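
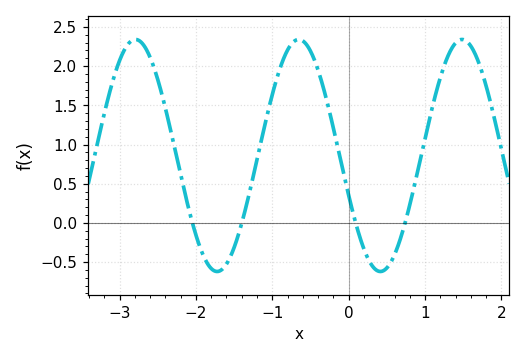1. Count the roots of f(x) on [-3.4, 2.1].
4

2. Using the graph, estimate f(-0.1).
0.8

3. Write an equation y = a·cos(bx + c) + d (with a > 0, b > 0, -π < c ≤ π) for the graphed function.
y = 1.48cos(2.9x + 1.9) + 0.86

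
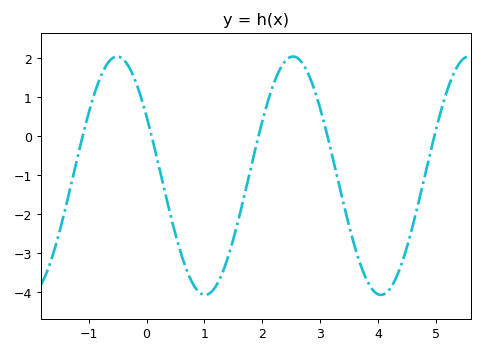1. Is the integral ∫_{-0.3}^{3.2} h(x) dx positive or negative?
negative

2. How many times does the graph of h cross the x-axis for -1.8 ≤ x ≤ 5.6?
5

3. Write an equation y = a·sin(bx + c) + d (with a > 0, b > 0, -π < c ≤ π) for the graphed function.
y = 3.06sin(2.1x + 2.6) - 1.01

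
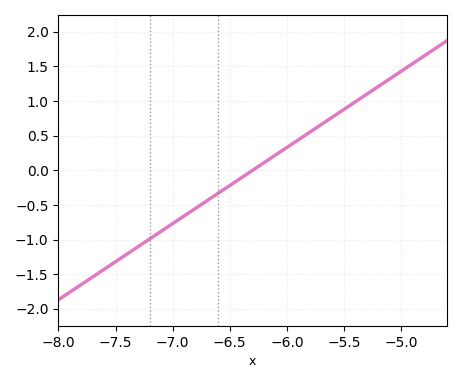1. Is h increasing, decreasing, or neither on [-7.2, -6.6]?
increasing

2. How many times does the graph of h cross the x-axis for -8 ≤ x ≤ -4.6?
1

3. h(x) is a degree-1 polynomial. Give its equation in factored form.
y = 1.1(x + 6.3)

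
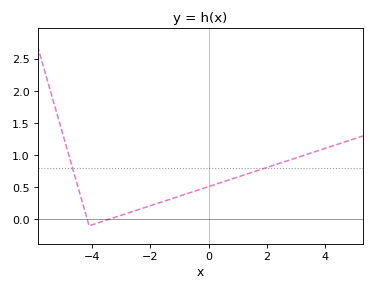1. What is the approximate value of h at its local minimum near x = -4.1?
-0.1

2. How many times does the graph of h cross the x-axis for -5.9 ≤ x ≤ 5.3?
2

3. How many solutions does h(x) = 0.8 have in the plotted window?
2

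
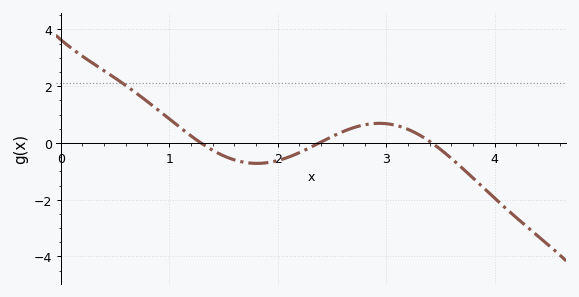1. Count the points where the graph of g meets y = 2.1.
1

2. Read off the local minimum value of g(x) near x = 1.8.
-0.8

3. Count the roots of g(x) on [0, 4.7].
3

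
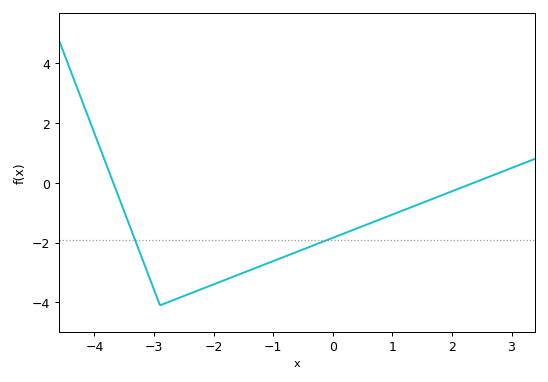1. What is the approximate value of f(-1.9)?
-3.4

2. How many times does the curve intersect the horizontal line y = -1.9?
2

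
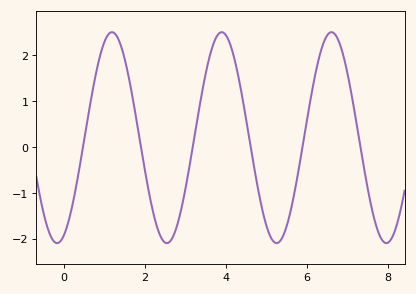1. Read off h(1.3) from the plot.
2.41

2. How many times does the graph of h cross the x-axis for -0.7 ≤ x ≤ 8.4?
6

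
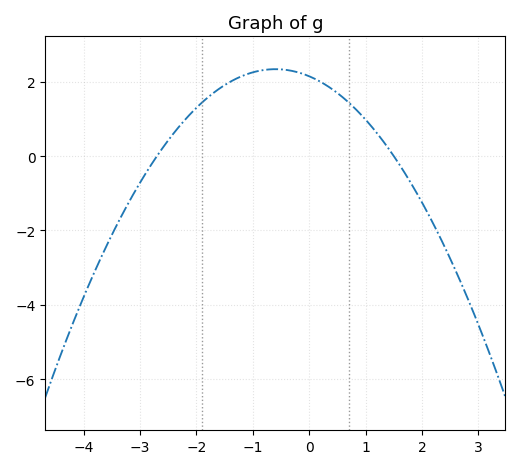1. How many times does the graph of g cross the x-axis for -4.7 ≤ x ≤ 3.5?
2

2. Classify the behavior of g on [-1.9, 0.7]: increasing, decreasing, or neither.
neither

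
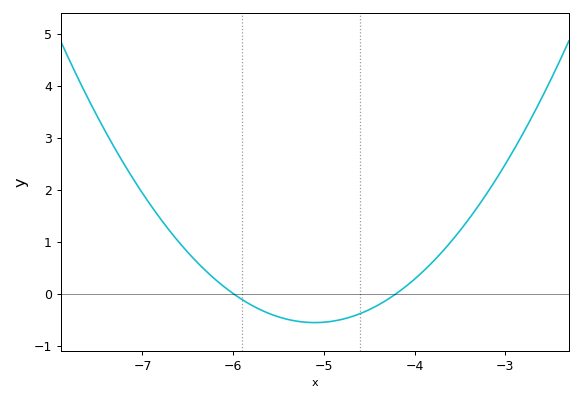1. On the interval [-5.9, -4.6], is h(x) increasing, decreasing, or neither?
neither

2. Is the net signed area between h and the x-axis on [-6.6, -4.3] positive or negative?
negative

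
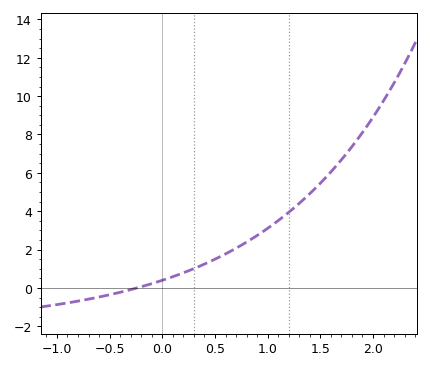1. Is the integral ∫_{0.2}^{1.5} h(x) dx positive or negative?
positive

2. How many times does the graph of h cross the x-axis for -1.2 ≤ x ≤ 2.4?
1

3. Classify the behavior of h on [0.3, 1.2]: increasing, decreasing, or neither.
increasing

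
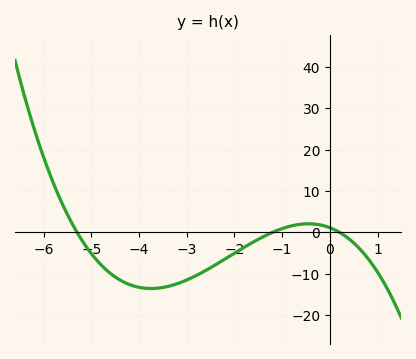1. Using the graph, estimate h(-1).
0.898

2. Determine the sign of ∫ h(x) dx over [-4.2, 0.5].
negative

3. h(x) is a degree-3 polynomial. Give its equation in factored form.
y = -0.87(x + 5.3)(x + 1.2)(x - 0.2)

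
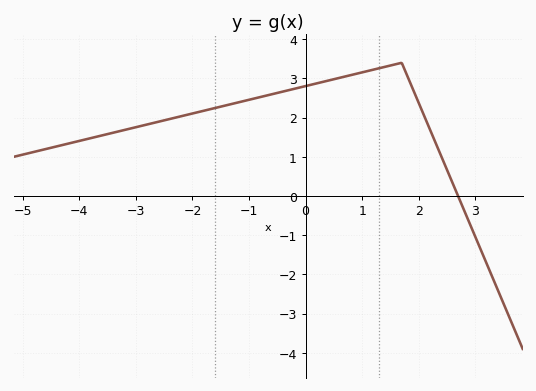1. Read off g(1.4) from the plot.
3.3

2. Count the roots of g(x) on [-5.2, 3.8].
1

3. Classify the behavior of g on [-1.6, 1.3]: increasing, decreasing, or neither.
increasing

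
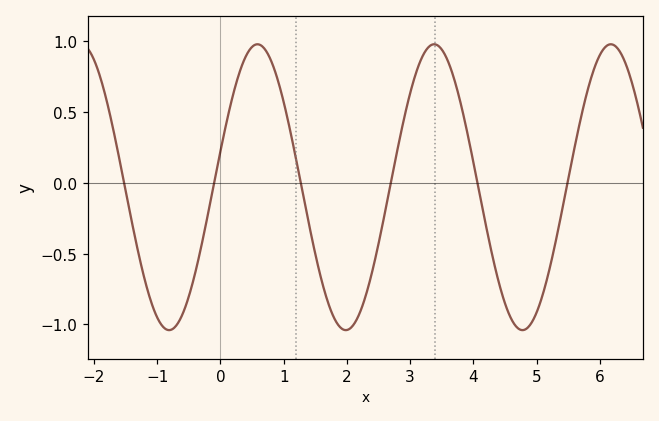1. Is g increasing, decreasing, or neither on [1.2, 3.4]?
neither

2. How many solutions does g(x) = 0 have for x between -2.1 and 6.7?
6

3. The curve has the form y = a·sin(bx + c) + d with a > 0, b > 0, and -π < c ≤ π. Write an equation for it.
y = 1.01sin(2.2x + 0.25) - 0.03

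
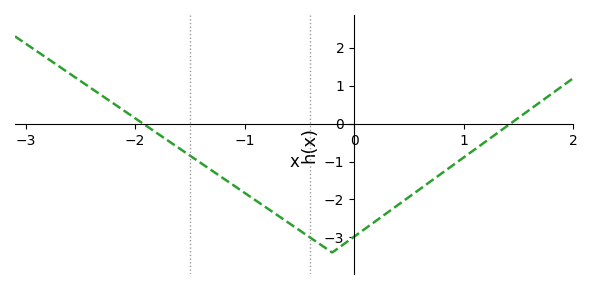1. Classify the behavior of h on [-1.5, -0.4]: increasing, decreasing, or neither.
decreasing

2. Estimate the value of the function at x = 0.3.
-2.4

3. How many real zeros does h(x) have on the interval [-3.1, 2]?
2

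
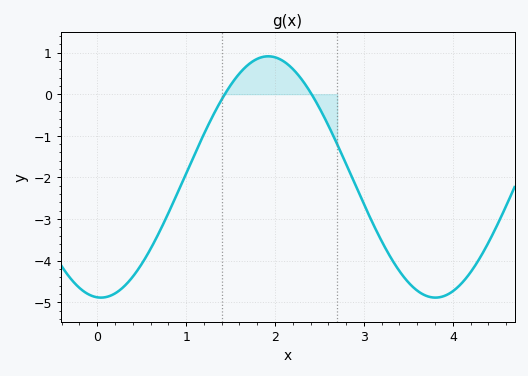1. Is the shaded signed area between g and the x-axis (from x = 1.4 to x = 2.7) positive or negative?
positive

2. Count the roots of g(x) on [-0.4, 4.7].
2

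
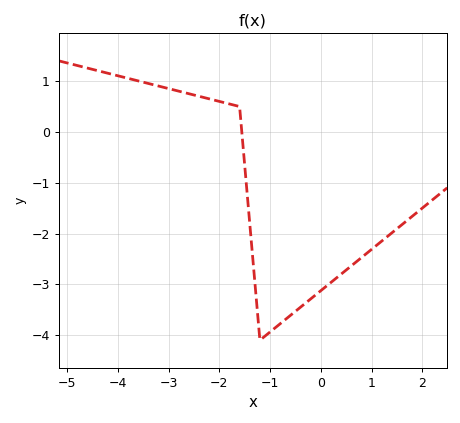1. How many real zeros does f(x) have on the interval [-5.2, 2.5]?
1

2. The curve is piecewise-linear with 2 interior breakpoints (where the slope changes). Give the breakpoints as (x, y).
(-1.6, 0.5); (-1.2, -4.1)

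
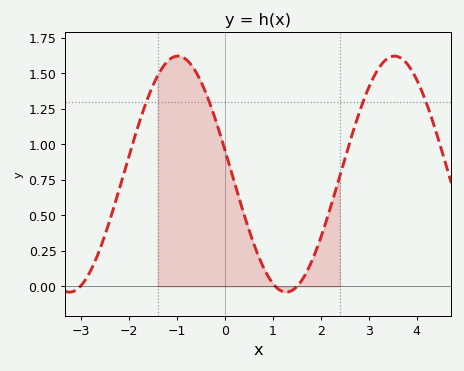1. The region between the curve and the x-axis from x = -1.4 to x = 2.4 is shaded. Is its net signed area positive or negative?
positive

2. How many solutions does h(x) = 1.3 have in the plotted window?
4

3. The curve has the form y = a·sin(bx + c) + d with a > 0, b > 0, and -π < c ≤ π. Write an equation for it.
y = 0.83sin(1.39x + 2.93) + 0.79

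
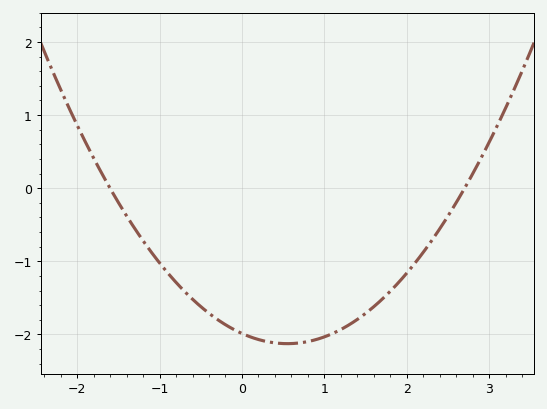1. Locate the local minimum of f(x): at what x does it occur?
0.6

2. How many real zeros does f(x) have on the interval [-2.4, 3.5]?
2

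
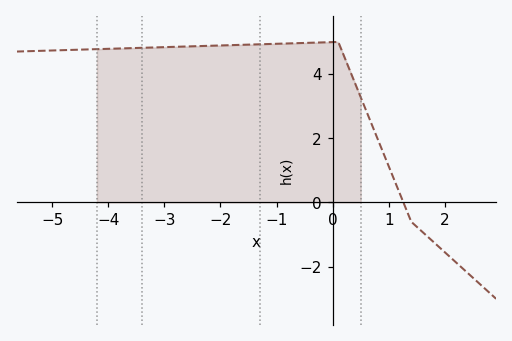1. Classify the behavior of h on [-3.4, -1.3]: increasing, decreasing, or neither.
increasing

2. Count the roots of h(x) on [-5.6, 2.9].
1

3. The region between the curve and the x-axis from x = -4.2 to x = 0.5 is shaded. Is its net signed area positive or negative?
positive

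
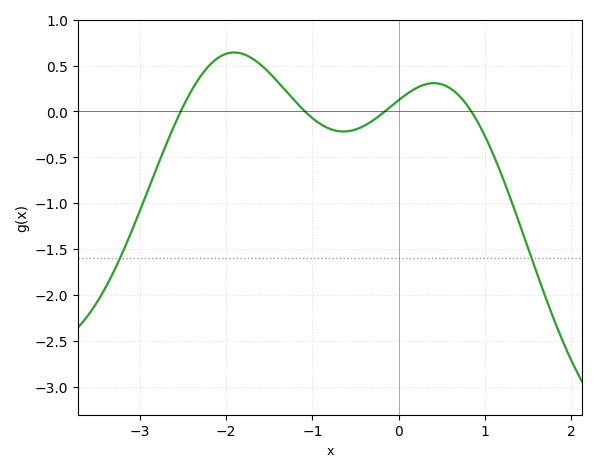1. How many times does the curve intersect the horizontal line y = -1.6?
2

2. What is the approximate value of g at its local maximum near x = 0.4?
0.3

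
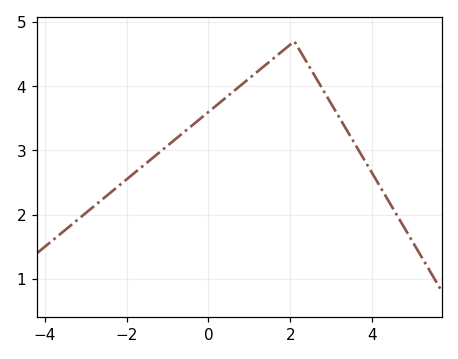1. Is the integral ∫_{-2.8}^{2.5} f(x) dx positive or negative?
positive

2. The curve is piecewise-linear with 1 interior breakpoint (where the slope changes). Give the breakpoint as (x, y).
(2.1, 4.7)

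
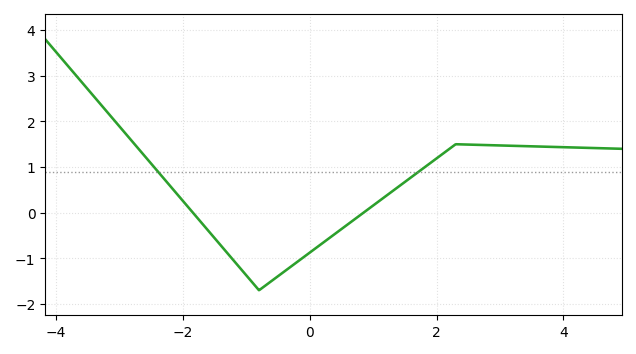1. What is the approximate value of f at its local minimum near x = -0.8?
-1.7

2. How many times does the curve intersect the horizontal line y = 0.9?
2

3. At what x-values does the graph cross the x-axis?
-1.8, 0.8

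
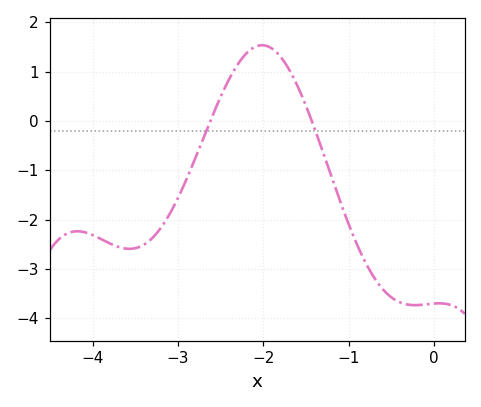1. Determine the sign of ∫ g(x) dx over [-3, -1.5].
positive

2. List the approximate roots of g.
-2.62, -1.43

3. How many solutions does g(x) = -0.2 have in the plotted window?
2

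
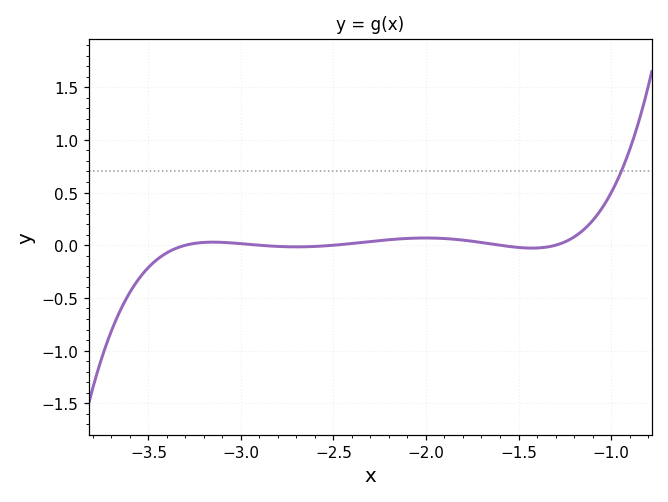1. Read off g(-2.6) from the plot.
0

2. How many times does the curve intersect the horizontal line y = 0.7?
1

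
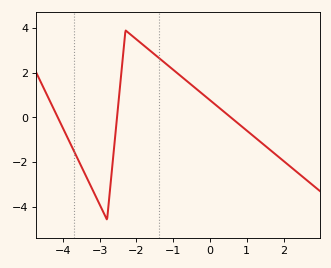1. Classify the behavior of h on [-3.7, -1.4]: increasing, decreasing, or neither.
neither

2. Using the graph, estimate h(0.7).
-0.187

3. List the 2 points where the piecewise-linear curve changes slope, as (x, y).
(-2.8, -4.6); (-2.3, 3.9)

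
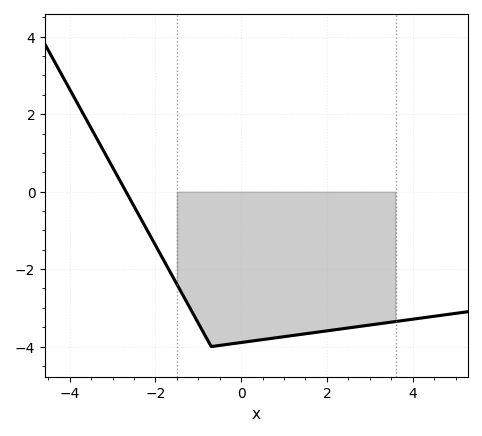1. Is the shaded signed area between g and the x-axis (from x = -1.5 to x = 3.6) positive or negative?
negative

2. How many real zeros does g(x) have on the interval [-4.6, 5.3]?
1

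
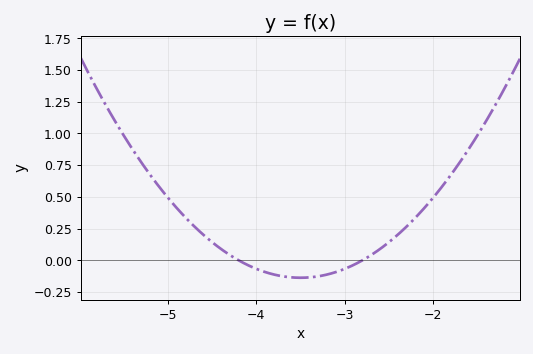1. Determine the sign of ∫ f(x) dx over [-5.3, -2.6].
positive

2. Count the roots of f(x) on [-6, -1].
2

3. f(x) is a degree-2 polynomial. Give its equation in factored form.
y = 0.28(x + 4.2)(x + 2.8)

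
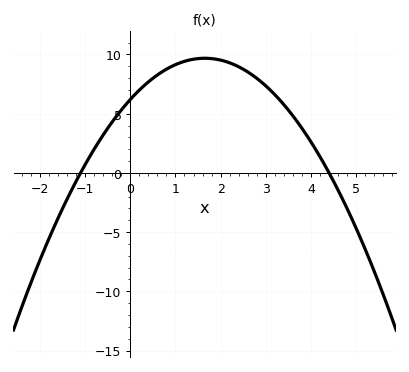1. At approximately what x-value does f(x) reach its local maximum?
1.6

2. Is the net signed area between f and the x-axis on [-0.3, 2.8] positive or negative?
positive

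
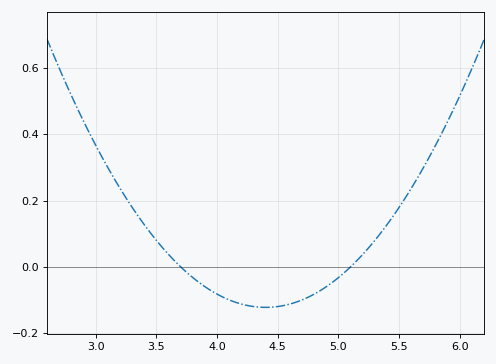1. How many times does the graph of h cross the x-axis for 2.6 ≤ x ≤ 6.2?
2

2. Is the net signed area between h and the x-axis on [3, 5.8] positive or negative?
positive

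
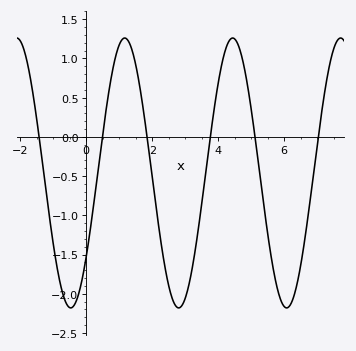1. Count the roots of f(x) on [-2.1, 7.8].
6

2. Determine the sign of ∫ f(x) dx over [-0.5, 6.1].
negative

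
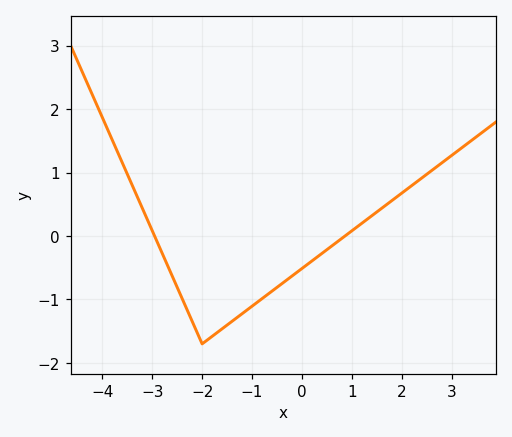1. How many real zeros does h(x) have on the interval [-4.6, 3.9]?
2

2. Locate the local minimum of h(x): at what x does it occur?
-2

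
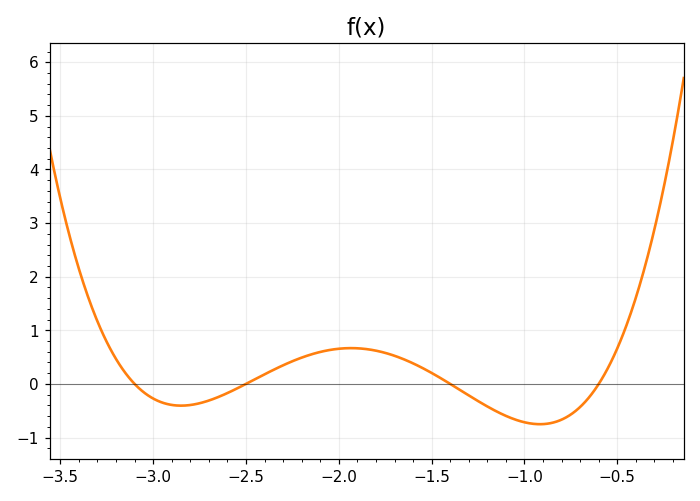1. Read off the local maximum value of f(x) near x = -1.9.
0.7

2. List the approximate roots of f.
-3.1, -2.5, -1.4, -0.6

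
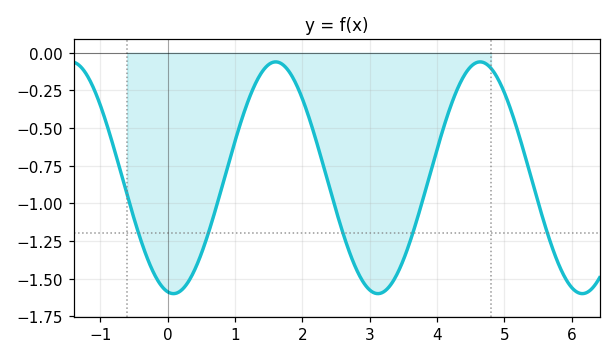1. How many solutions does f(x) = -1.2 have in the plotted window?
5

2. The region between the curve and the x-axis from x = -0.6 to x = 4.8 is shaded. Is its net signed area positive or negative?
negative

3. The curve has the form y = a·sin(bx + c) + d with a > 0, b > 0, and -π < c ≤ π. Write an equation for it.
y = 0.77sin(2.07x - 1.75) - 0.83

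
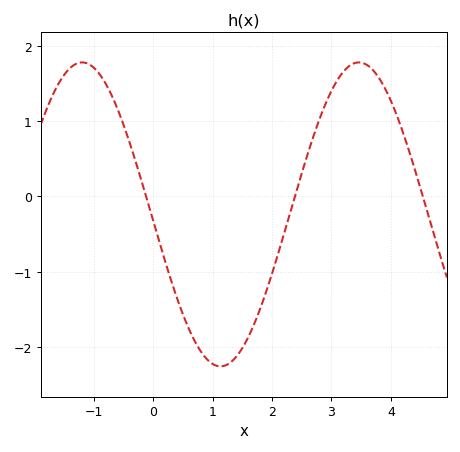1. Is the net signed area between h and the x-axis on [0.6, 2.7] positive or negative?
negative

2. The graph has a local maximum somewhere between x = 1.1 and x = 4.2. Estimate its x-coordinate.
3.46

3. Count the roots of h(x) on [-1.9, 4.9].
3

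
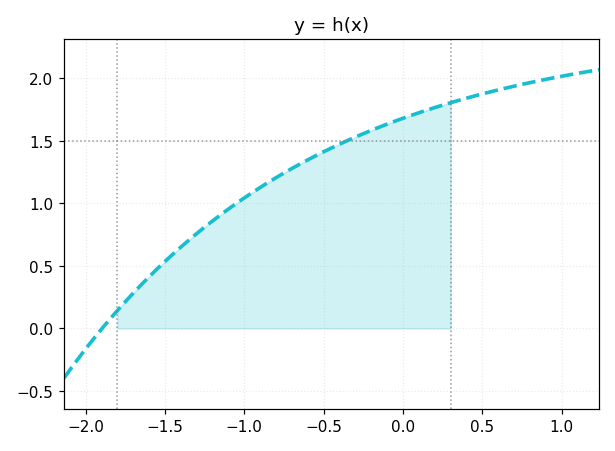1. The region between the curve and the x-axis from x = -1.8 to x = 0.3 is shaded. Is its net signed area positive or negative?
positive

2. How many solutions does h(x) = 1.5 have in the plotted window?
1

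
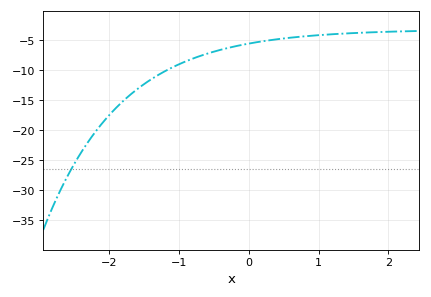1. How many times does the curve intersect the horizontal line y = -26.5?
1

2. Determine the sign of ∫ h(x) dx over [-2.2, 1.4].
negative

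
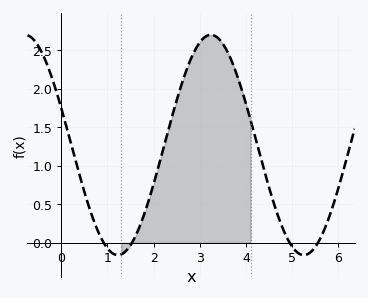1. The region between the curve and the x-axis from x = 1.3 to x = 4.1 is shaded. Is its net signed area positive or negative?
positive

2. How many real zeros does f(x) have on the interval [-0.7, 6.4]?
4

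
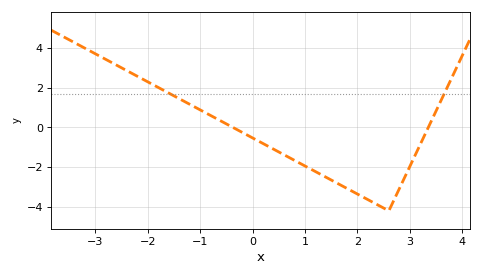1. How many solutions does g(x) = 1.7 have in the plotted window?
2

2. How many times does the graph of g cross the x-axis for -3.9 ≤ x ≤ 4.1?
2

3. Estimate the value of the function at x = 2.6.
-4.2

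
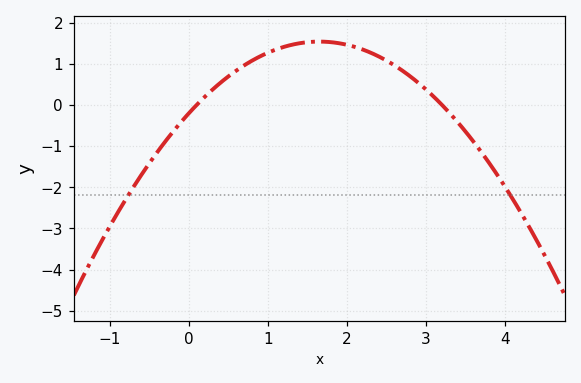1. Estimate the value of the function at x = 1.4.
1.5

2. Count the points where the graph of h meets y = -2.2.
2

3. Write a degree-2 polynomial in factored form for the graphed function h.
y = -0.64(x - 0.1)(x - 3.2)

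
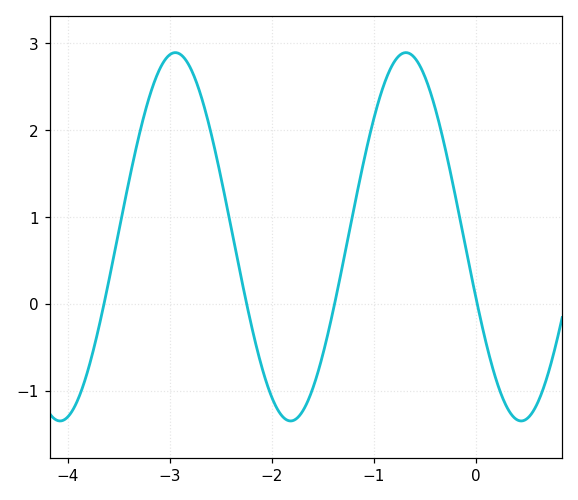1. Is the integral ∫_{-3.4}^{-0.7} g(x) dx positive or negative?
positive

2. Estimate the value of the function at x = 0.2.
-0.872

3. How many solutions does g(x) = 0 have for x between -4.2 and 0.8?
4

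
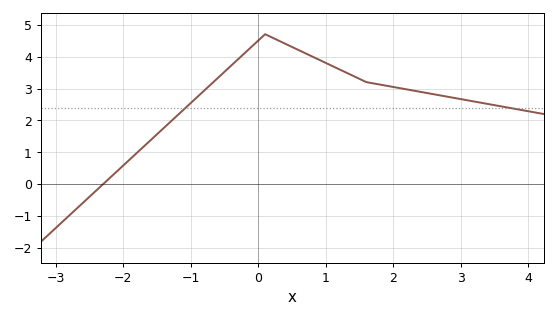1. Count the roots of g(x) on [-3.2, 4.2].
1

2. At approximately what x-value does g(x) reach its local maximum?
0.099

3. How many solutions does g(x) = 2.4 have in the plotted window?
2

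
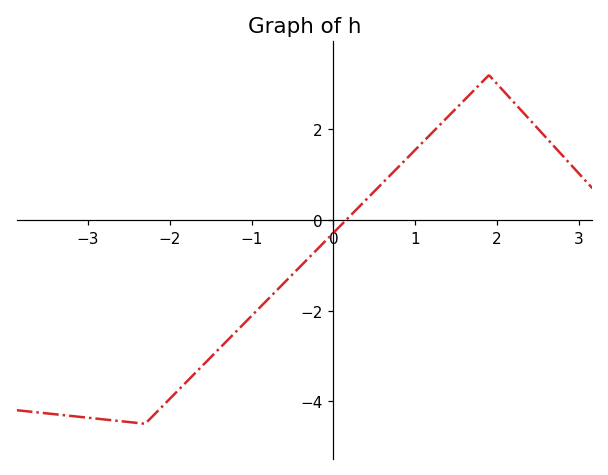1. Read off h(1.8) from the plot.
3.02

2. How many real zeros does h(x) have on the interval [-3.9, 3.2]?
1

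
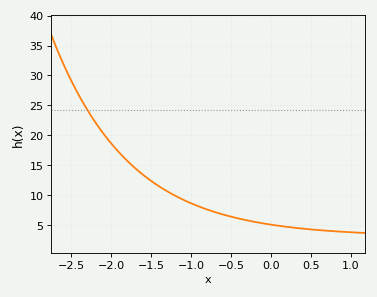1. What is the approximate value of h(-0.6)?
6.8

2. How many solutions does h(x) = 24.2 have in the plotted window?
1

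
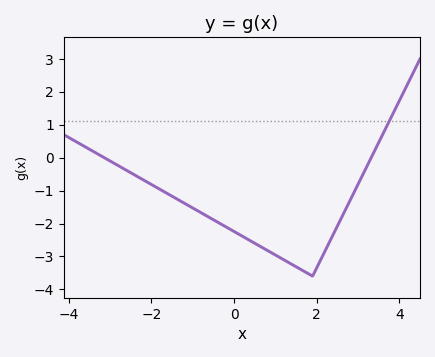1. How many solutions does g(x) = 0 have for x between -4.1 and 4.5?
2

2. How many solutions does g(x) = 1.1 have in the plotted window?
1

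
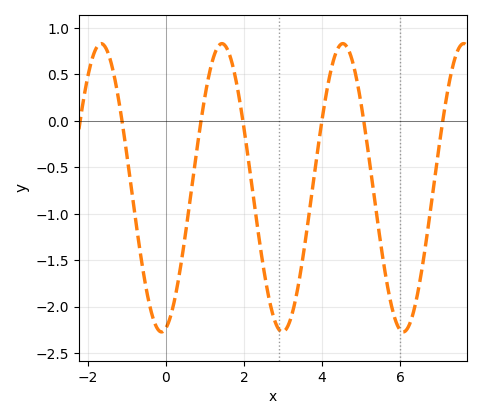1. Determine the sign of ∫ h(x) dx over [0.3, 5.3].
negative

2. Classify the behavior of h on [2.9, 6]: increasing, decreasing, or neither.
neither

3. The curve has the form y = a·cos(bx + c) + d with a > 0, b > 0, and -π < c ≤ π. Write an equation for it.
y = 1.55cos(2x - 2.9) - 0.72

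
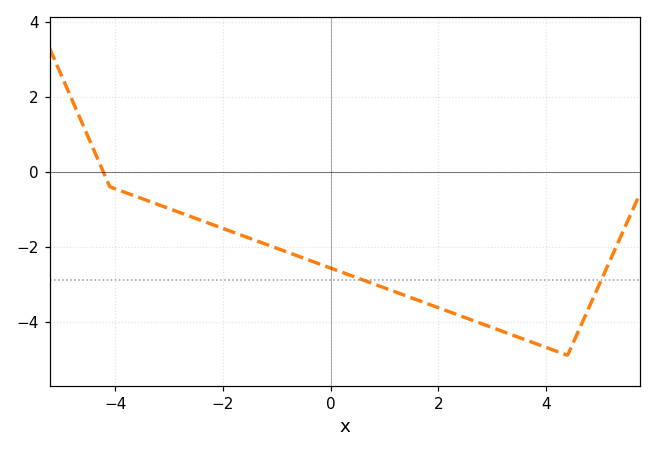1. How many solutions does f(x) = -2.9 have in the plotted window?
2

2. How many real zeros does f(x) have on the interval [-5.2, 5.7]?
1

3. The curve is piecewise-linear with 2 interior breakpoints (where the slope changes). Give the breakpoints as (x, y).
(-4.1, -0.4); (4.4, -4.9)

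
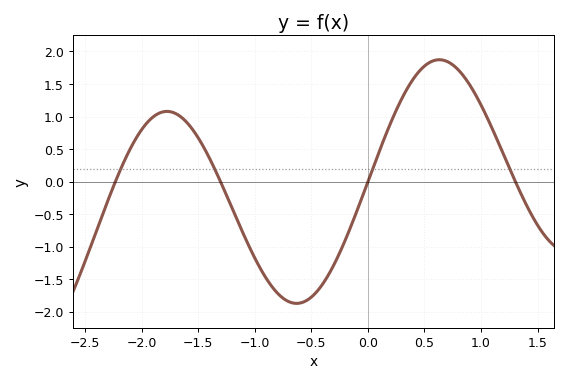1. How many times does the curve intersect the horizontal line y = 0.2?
4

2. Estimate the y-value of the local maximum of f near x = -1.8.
1.1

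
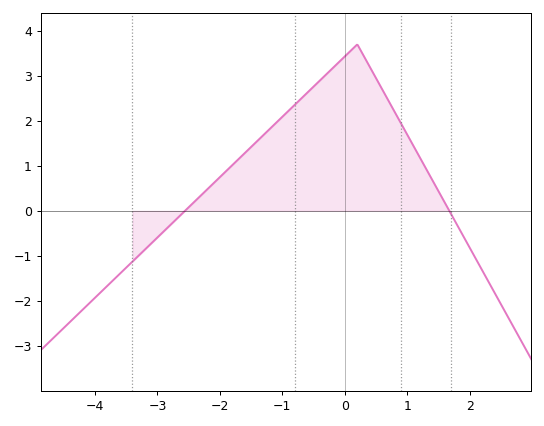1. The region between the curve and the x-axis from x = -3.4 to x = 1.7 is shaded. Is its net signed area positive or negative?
positive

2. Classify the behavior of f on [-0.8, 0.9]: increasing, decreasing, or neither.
neither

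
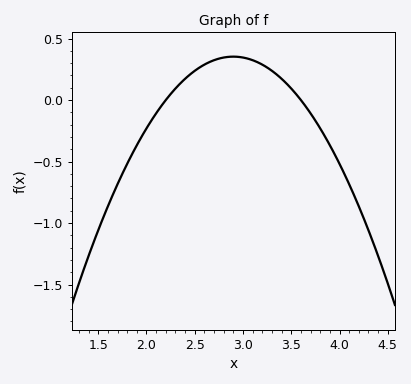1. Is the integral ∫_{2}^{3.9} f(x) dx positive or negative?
positive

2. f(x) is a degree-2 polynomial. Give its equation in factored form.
y = -0.72(x - 2.2)(x - 3.6)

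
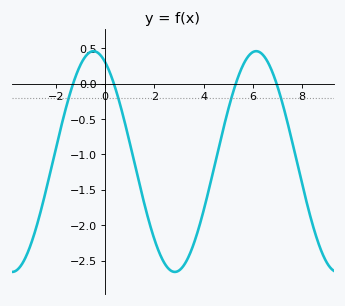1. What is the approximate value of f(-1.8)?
-0.624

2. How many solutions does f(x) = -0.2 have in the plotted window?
4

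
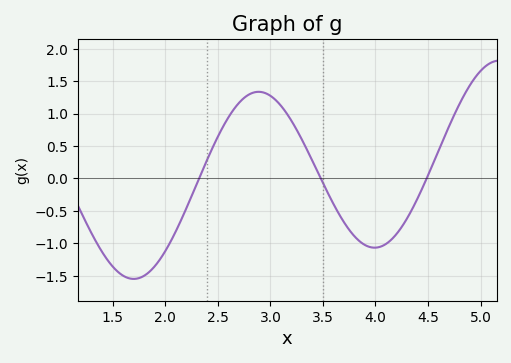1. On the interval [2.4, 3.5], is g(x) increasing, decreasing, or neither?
neither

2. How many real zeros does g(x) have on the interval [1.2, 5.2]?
3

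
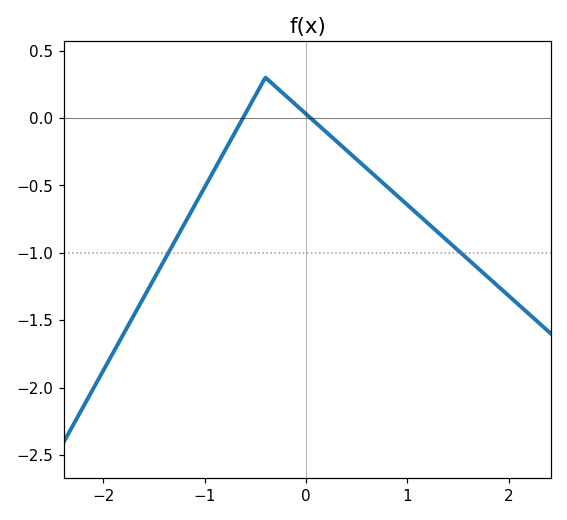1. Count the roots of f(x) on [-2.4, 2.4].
2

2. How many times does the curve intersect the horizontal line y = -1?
2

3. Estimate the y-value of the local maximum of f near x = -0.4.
0.3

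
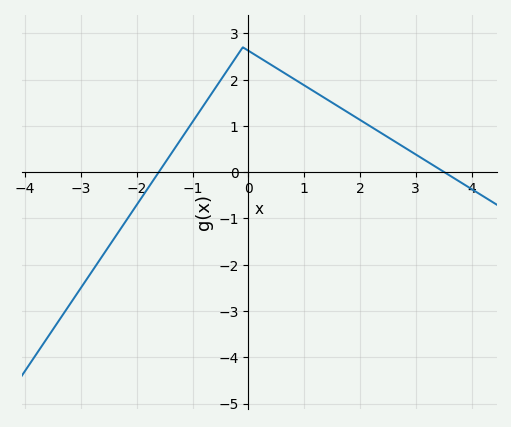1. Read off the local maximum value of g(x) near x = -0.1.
2.7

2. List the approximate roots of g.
-1.61, 3.51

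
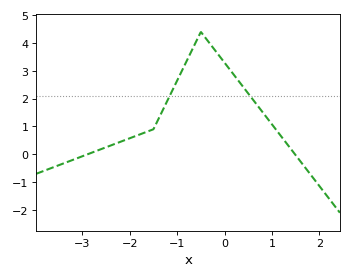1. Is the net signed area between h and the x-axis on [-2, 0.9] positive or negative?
positive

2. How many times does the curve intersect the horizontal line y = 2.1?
2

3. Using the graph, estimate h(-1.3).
1.6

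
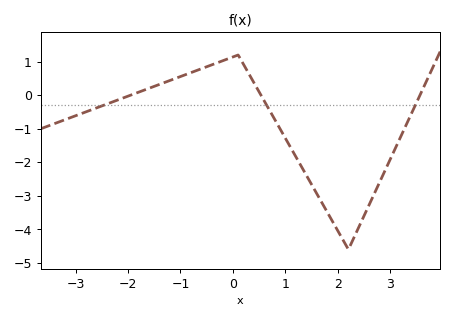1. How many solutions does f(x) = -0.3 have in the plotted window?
3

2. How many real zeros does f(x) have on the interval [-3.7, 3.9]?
3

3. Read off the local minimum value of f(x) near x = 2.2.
-4.6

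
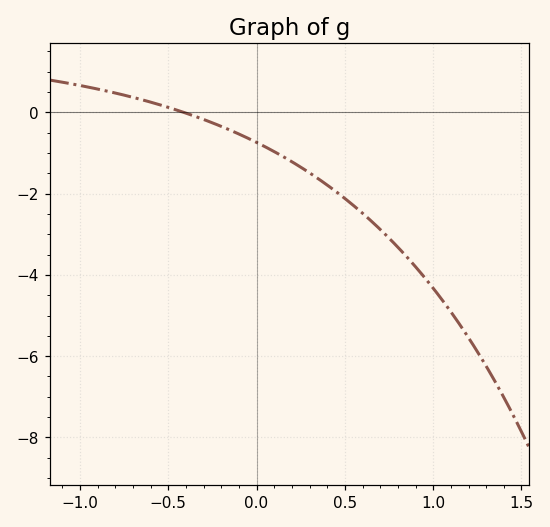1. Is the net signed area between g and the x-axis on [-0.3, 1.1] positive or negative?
negative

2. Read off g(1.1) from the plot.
-4.91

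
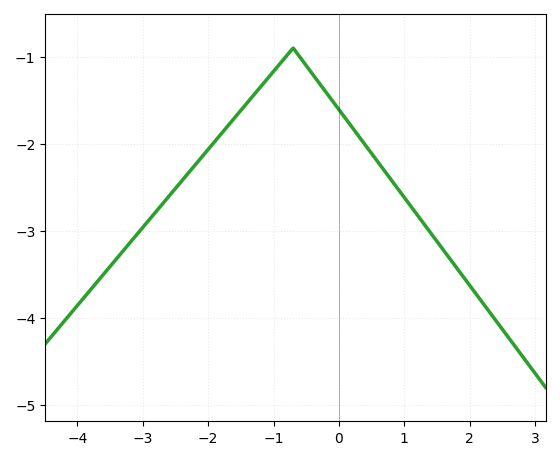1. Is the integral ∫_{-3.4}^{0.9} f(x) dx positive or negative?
negative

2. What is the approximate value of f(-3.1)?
-3.1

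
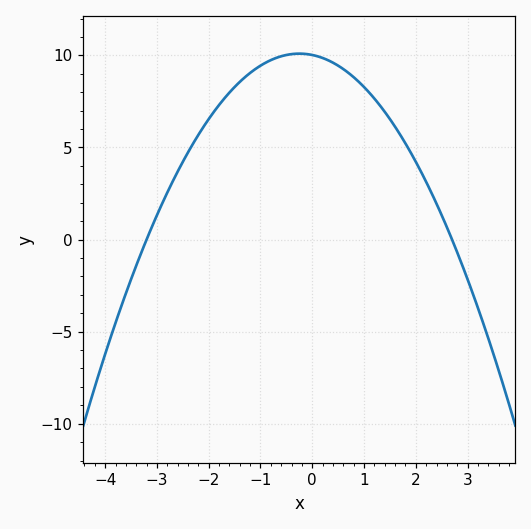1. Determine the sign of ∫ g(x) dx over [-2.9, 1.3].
positive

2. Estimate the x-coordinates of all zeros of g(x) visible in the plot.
-3.2, 2.7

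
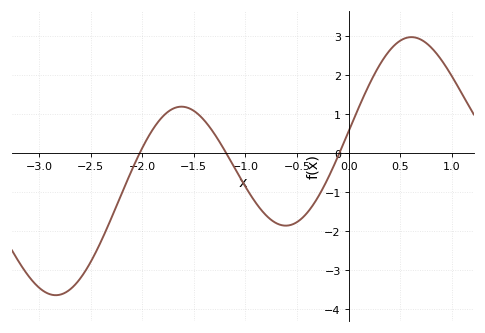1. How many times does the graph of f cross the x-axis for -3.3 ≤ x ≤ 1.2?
3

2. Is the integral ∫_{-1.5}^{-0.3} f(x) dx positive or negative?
negative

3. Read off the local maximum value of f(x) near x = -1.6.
1.2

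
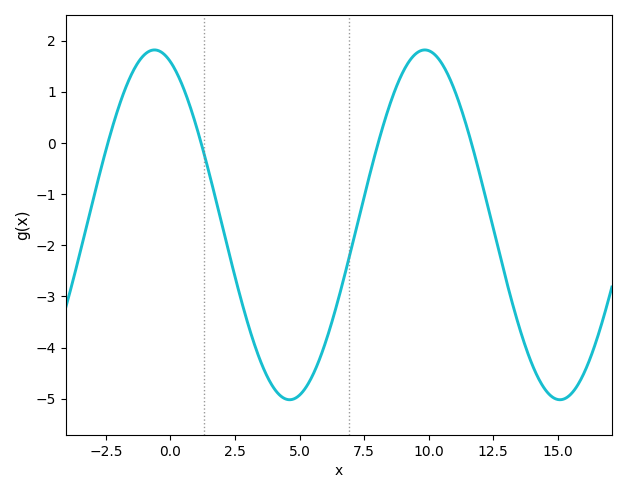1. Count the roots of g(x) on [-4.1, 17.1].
4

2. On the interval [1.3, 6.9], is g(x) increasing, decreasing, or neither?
neither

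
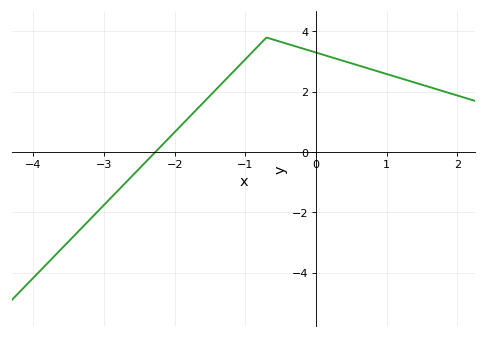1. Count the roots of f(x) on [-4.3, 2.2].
1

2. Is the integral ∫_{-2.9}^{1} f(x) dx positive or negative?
positive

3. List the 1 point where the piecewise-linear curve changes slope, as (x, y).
(-0.7, 3.8)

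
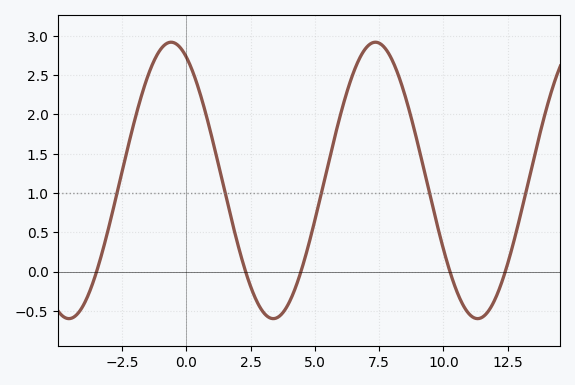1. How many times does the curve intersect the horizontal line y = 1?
5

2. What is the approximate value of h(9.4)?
1.08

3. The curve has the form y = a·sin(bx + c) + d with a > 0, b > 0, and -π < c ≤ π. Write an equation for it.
y = 1.76sin(0.79x + 2.04) + 1.16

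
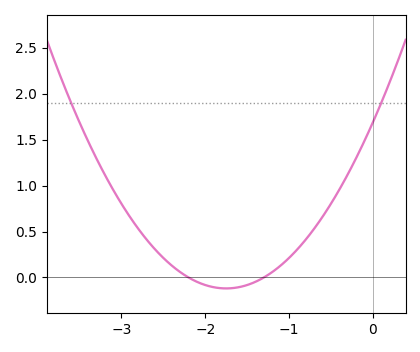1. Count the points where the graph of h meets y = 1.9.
2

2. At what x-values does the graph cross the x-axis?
-2.2, -1.3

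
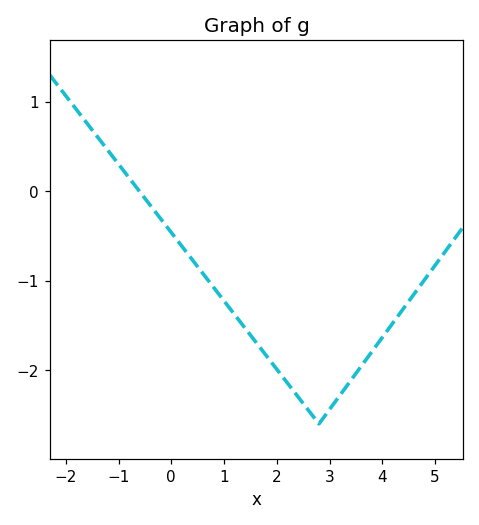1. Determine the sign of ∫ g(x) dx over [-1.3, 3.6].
negative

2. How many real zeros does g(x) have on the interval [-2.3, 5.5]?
1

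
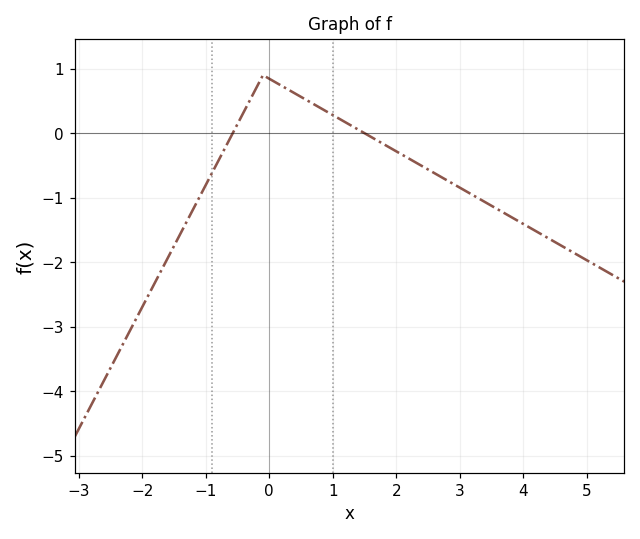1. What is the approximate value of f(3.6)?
-1.2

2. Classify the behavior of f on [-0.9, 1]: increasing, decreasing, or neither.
neither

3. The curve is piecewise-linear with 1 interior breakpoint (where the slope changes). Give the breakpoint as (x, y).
(-0.1, 0.9)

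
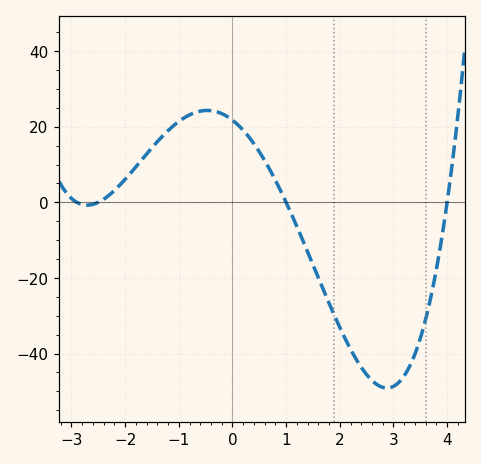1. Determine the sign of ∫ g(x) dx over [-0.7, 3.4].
negative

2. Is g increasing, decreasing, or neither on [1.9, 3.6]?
neither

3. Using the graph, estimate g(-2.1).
4.54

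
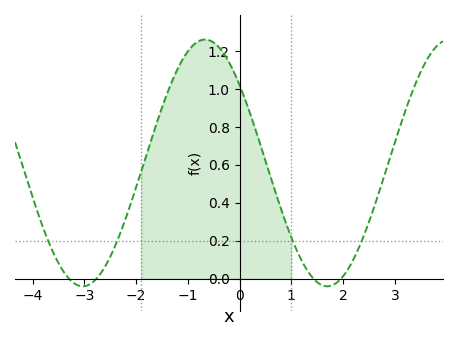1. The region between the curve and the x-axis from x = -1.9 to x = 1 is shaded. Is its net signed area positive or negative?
positive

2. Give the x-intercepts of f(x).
-3.3, -2.77, 1.43, 1.96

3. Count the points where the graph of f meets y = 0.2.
4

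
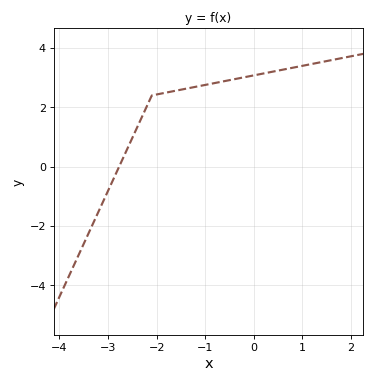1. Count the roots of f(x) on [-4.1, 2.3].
1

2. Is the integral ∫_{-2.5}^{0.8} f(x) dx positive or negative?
positive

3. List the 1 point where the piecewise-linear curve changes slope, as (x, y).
(-2.1, 2.4)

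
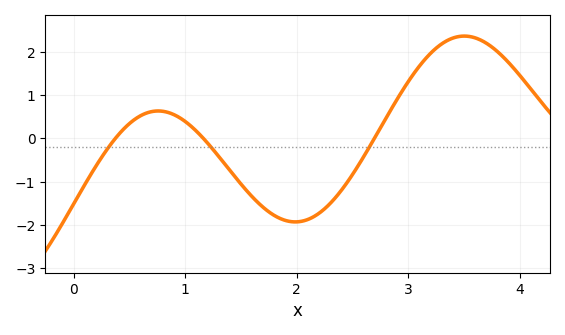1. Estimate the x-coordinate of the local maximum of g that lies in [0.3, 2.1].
0.8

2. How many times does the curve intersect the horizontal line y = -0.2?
3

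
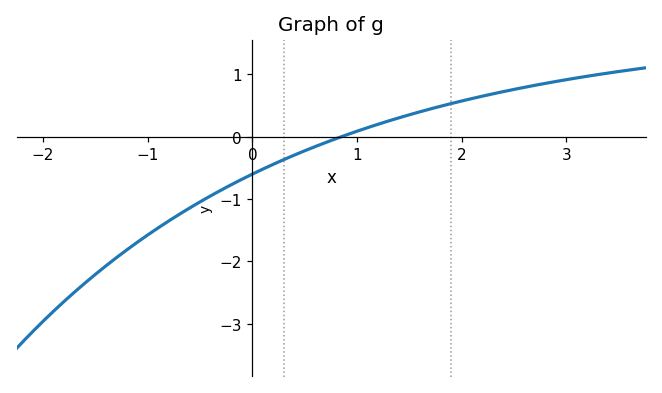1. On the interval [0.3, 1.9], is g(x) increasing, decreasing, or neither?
increasing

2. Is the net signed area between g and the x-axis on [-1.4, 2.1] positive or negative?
negative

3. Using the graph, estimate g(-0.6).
-1.14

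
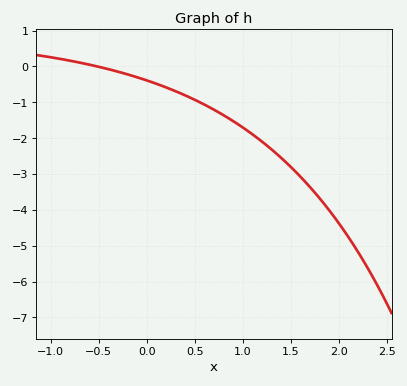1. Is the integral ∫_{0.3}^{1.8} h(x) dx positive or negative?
negative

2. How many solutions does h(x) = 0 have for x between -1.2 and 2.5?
1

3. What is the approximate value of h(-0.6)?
0.051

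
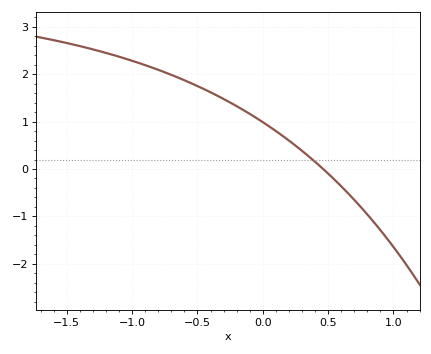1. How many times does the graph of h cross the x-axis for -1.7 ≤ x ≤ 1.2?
1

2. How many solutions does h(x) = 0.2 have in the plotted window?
1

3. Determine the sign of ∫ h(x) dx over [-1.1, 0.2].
positive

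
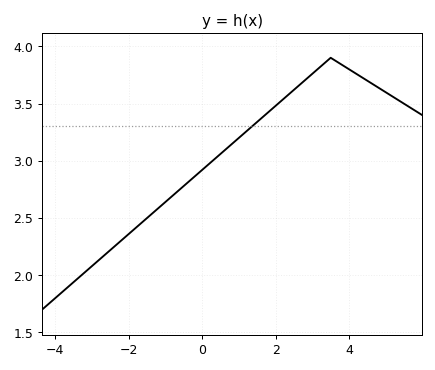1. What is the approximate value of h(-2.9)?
2.1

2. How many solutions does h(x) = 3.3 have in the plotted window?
1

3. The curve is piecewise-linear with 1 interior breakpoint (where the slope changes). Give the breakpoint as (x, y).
(3.5, 3.9)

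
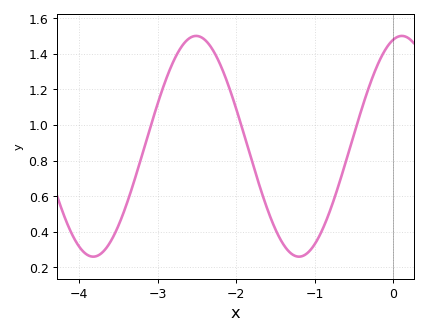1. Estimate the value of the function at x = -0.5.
0.94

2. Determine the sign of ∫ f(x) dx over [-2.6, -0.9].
positive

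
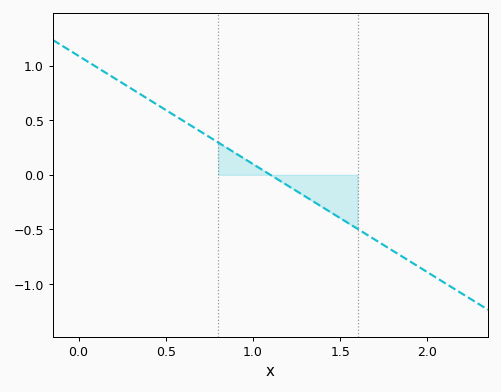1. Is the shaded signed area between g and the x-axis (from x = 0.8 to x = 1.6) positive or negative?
negative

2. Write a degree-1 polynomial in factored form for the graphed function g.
y = -0.99(x - 1.1)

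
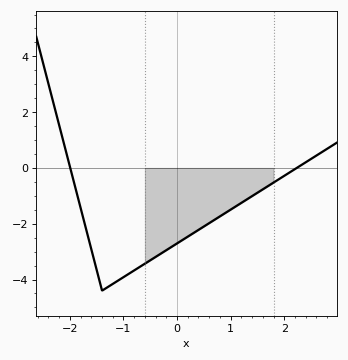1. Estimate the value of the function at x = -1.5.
-3.6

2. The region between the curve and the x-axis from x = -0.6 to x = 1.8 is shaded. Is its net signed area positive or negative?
negative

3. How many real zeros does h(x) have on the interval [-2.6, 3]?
2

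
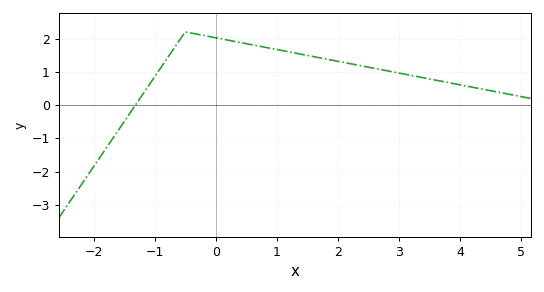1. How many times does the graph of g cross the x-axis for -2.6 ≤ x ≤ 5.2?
1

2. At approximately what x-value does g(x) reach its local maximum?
-0.497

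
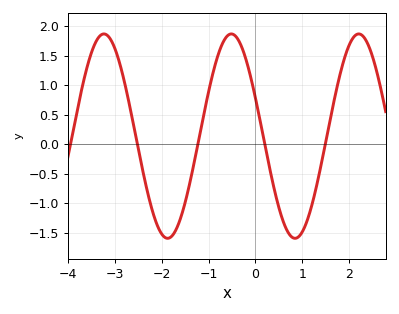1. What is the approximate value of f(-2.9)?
1.38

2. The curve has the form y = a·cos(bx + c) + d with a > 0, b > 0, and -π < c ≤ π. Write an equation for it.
y = 1.73cos(2.31x + 1.19) + 0.14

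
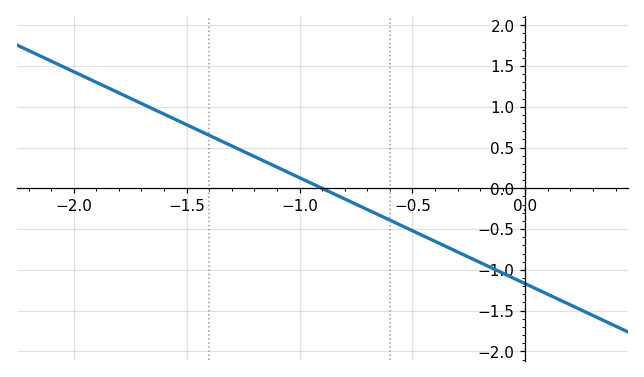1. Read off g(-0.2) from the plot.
-0.91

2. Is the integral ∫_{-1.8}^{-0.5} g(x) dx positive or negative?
positive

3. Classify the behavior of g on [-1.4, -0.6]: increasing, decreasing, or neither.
decreasing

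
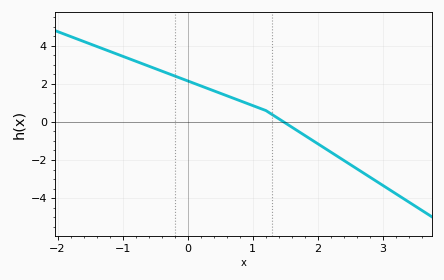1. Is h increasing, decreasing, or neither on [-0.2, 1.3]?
decreasing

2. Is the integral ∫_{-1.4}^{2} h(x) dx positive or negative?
positive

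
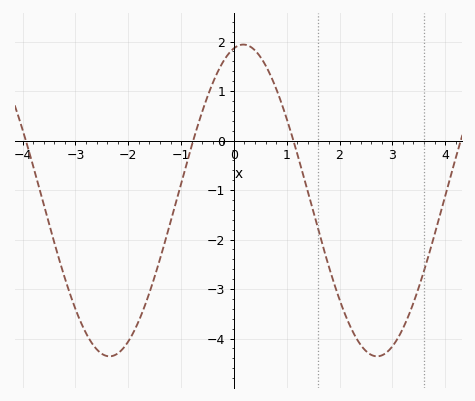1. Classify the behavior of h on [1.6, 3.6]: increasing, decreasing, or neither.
neither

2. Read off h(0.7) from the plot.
1.3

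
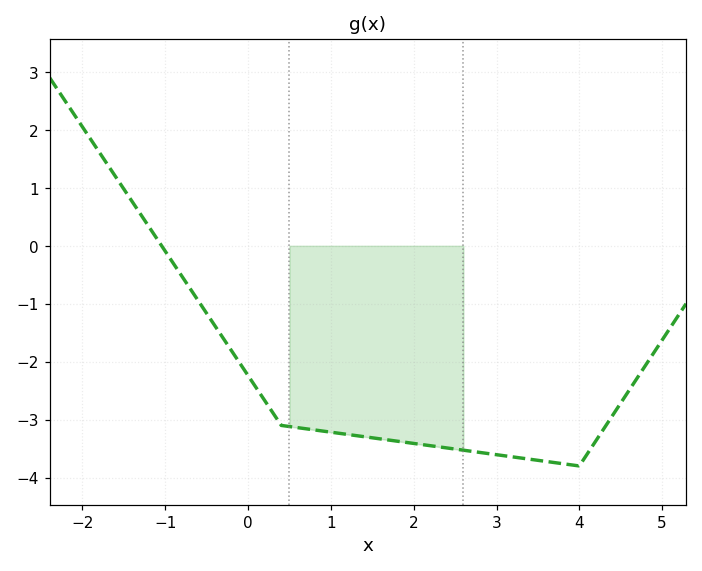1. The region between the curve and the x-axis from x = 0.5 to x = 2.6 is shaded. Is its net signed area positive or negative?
negative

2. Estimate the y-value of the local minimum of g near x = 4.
-3.8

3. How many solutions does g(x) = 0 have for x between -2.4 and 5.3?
1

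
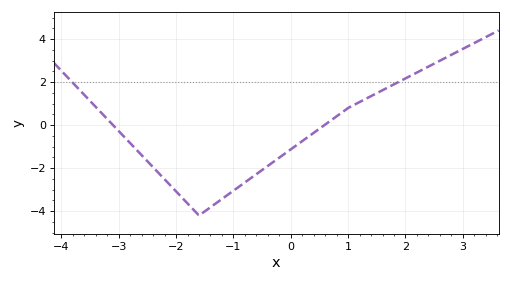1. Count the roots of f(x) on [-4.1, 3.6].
2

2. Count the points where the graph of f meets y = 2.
2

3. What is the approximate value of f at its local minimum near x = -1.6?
-4.2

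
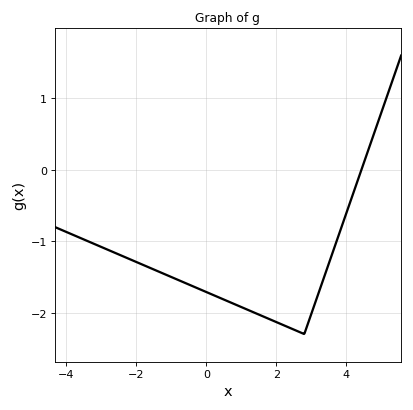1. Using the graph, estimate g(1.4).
-2.01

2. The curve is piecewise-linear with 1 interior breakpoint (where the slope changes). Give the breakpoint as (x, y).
(2.8, -2.3)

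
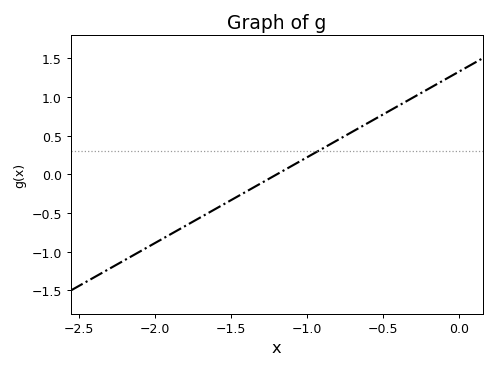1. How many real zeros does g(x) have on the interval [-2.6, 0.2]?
1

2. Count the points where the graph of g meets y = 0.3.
1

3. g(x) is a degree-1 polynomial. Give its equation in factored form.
y = 1.11(x + 1.2)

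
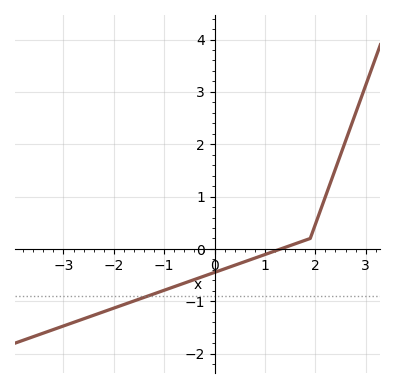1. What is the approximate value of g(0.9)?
-0.141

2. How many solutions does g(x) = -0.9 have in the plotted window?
1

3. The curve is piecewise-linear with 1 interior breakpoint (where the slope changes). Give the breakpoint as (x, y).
(1.9, 0.2)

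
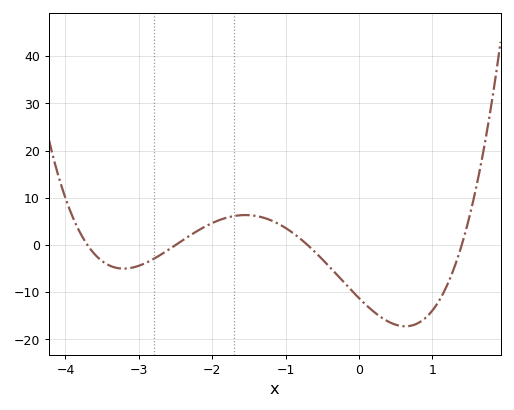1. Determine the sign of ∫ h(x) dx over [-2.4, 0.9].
negative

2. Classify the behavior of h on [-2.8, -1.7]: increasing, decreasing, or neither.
increasing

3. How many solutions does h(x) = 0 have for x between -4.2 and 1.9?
4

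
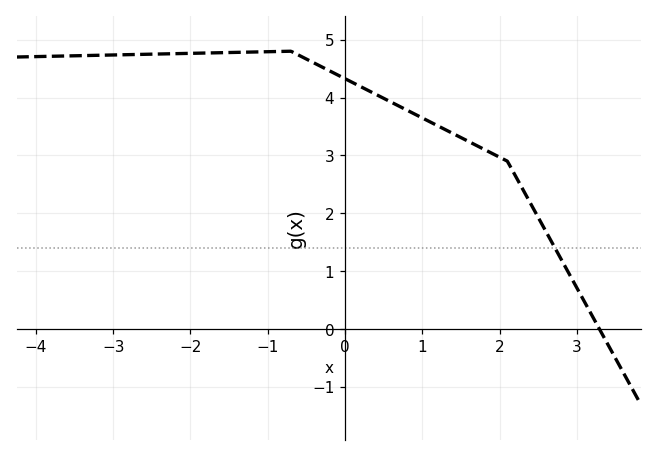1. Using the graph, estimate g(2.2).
2.66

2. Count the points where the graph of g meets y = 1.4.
1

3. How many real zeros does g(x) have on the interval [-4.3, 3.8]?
1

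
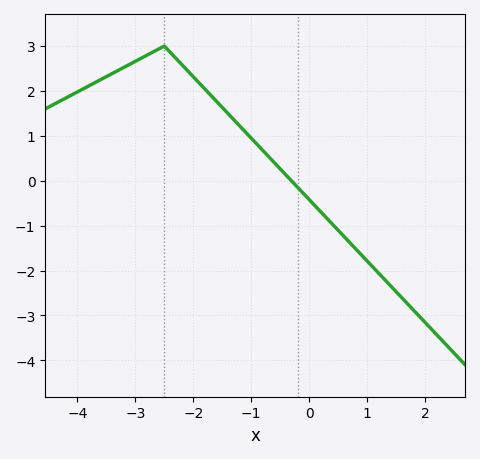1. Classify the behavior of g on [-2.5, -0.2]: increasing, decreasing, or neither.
decreasing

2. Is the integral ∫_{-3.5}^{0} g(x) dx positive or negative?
positive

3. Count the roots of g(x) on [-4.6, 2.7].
1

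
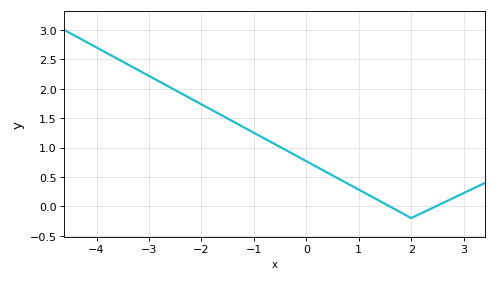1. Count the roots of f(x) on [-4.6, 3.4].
2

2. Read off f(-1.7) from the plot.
1.59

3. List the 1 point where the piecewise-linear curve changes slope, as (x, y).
(2, -0.2)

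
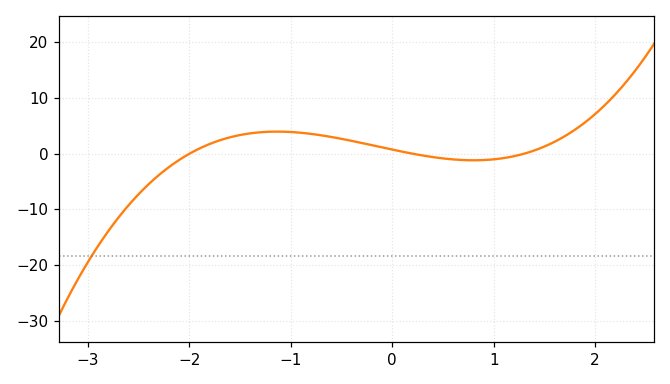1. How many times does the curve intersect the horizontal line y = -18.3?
1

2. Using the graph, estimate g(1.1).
-1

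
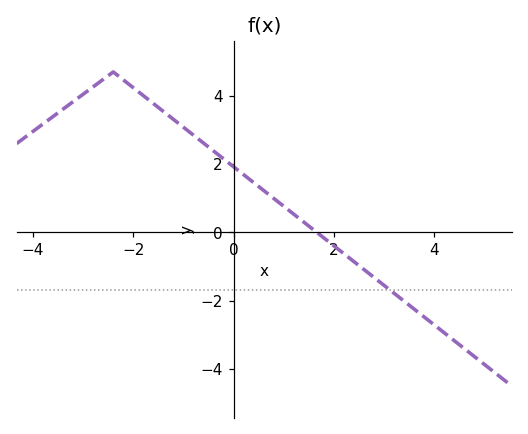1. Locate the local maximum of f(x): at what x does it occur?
-2.4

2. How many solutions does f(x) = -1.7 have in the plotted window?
1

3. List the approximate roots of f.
1.6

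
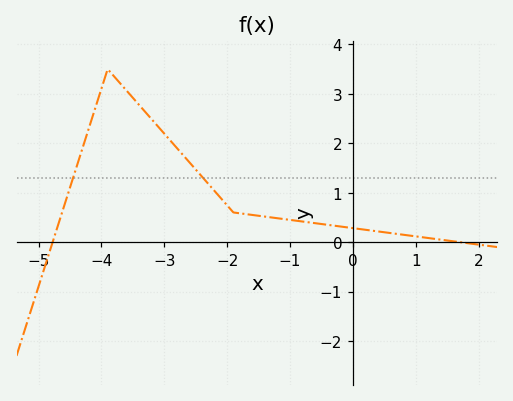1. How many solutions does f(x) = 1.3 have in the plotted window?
2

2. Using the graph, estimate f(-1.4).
0.517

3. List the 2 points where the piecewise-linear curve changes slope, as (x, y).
(-3.9, 3.5); (-1.9, 0.6)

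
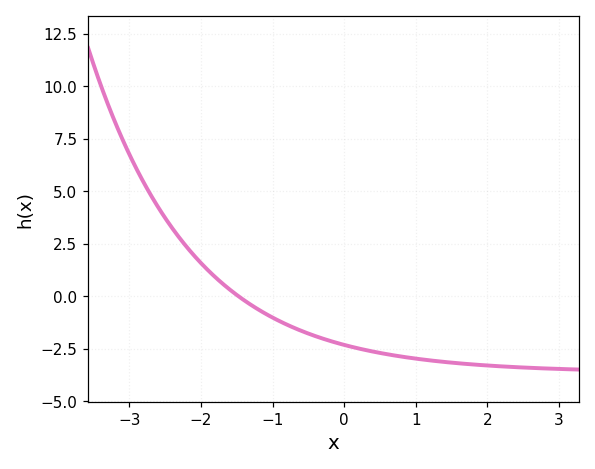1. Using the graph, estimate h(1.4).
-3.13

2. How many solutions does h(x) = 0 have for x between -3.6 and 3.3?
1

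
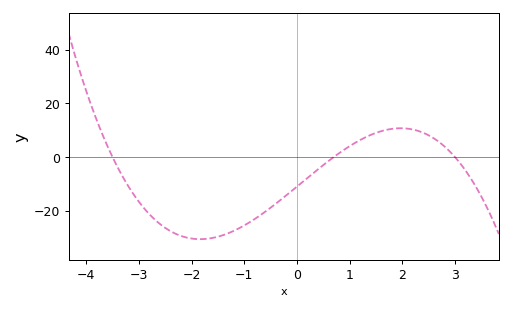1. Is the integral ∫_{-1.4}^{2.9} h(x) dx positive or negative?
negative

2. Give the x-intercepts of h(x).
-3.5, 0.7, 3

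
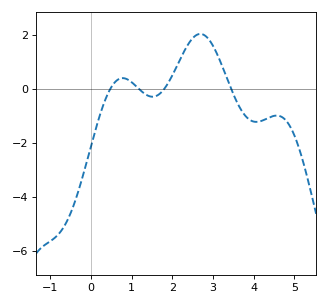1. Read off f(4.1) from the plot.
-1.21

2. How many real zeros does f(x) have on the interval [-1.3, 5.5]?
4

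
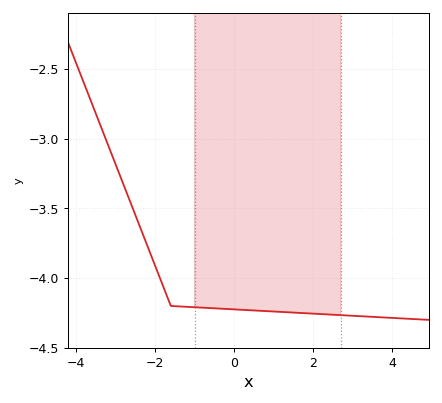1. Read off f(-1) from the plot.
-4.21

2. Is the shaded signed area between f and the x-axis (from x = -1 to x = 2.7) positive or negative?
negative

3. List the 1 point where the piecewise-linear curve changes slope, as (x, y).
(-1.6, -4.2)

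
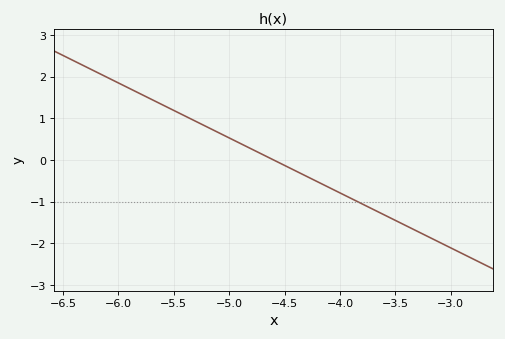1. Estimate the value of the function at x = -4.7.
0.1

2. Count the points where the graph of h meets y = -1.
1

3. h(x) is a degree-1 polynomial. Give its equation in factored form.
y = -1.32(x + 4.6)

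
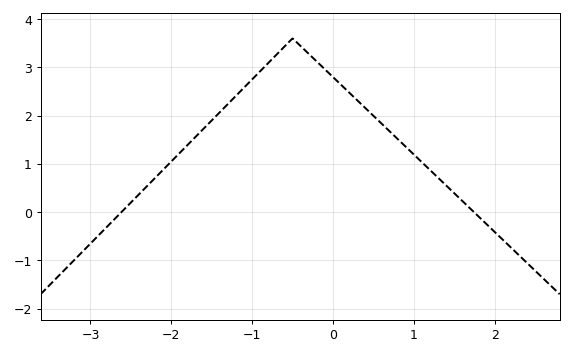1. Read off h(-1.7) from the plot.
1.6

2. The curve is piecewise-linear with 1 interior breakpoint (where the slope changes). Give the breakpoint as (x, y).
(-0.5, 3.6)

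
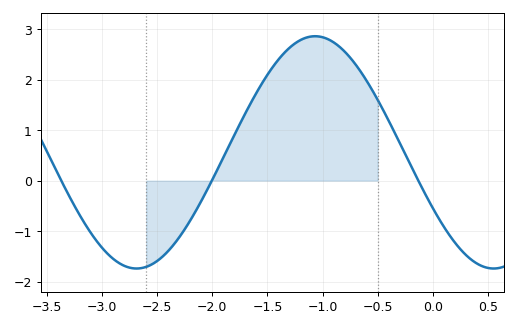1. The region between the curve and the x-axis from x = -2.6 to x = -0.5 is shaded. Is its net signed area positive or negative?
positive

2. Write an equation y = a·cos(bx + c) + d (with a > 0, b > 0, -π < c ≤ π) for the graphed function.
y = 2.3cos(1.94x + 2.07) + 0.56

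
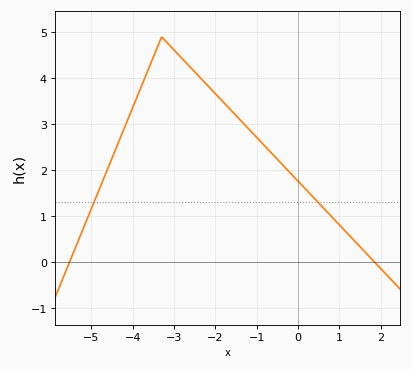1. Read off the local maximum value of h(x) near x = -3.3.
4.9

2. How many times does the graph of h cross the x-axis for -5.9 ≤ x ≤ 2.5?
2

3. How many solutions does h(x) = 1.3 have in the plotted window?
2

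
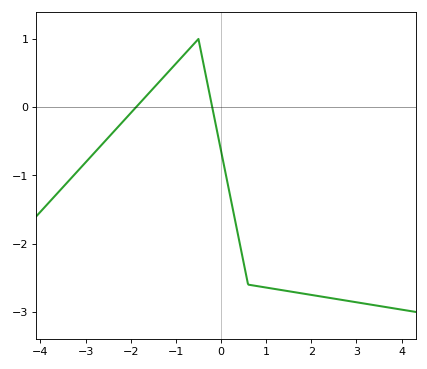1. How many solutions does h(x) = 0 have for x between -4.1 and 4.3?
2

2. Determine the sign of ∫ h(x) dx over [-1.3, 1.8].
negative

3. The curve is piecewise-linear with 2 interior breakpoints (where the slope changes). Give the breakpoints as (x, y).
(-0.5, 1); (0.6, -2.6)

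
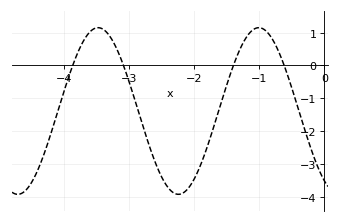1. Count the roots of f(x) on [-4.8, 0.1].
4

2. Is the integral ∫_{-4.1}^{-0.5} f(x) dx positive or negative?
negative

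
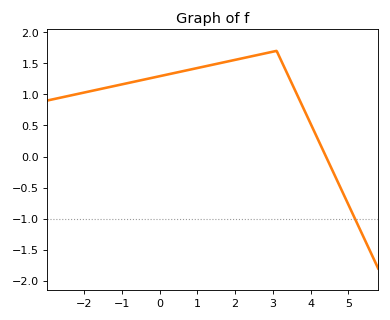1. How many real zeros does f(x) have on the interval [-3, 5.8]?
1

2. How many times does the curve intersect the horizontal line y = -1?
1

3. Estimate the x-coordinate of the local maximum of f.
3.1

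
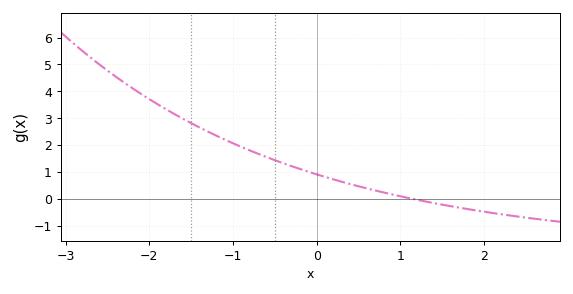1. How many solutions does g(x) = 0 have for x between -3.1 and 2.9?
1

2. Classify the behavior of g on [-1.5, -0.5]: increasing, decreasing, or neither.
decreasing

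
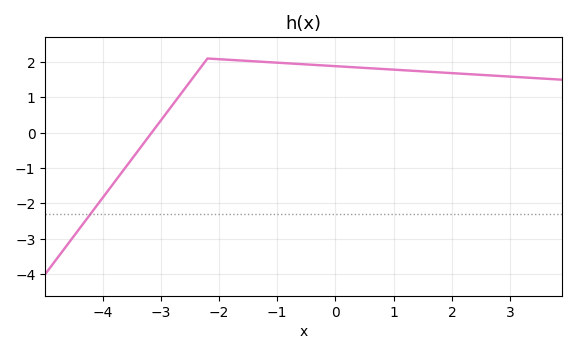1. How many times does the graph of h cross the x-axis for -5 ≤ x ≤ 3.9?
1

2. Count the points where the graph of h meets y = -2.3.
1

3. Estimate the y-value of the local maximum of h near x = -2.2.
2.1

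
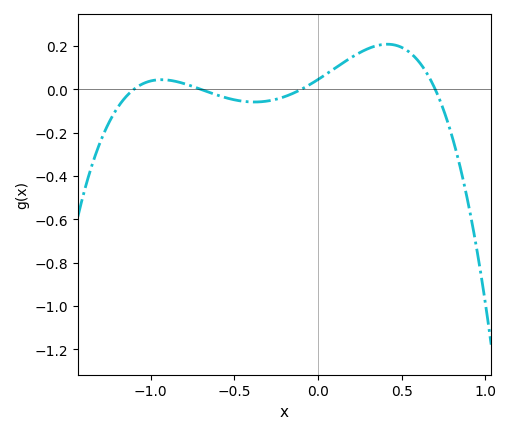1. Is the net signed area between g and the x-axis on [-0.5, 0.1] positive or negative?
negative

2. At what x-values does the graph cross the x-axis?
-1.1, -0.7, -0.1, 0.7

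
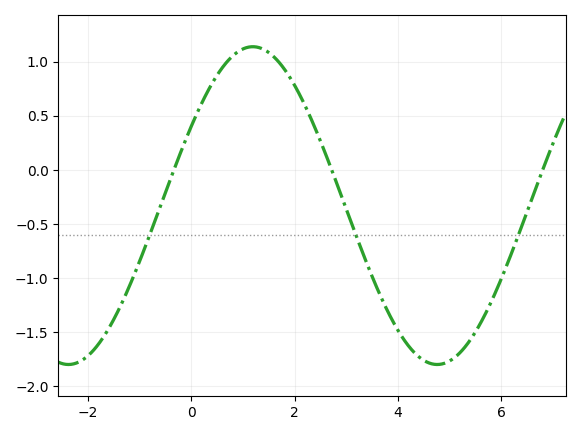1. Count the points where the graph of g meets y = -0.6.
3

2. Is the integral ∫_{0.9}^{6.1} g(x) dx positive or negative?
negative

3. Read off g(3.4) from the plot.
-0.85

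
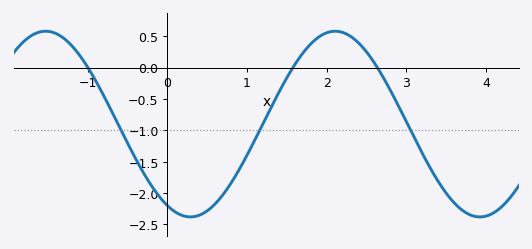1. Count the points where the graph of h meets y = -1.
3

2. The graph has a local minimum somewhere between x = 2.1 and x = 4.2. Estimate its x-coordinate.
3.92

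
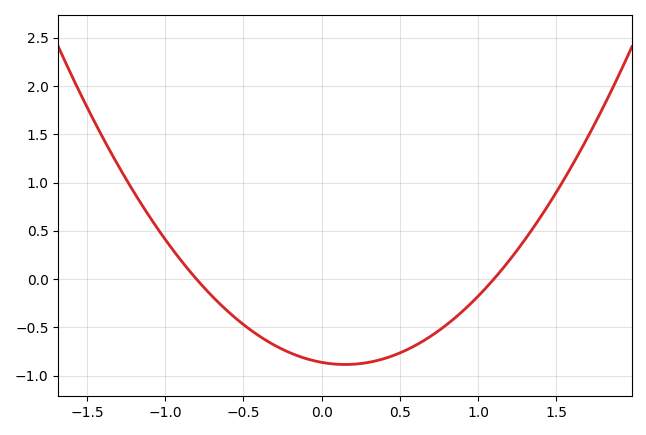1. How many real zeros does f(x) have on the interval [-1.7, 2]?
2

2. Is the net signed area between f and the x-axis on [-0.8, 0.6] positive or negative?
negative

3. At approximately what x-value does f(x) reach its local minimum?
0.15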